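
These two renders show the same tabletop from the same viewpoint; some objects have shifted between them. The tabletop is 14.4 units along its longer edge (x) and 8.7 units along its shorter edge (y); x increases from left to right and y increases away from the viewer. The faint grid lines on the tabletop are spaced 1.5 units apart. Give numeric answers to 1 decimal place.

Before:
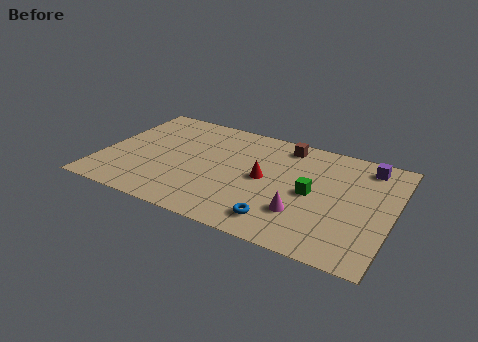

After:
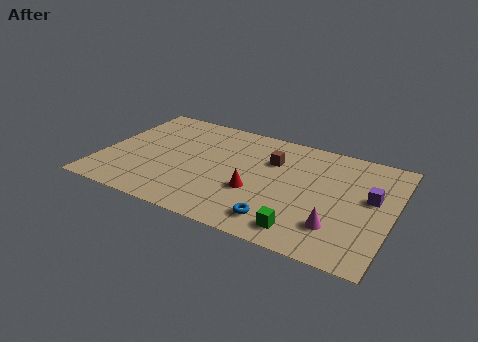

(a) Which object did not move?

the blue torus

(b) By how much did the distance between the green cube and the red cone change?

+0.8

They were about 2.4 units apart before and 3.2 after — 0.8 units further apart.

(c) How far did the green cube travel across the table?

2.9

The green cube was near (10.5, 4.2) before and (10.4, 1.3) after, so it travelled √(0.1² + 2.9²) ≈ 2.9 units.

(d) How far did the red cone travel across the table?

1.2

The red cone was near (8.1, 4.4) before and (7.8, 3.2) after, so it travelled √(0.3² + 1.2²) ≈ 1.2 units.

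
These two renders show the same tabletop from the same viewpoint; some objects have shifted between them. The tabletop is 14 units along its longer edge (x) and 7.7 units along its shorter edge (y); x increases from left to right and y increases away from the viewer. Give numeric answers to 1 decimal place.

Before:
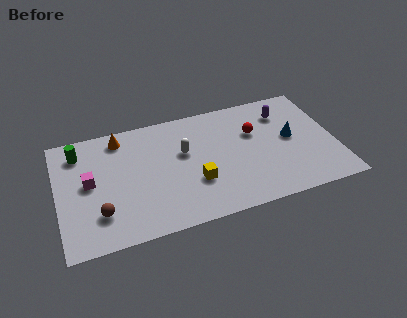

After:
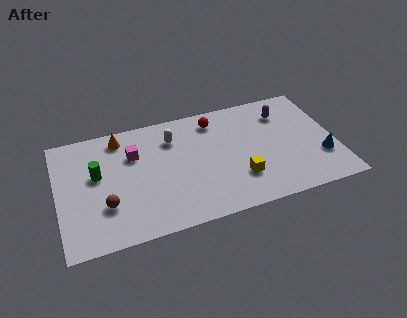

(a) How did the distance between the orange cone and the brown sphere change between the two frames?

-0.5

Before: roughly 4.8 units apart; after: 4.3. That's 0.5 units closer together.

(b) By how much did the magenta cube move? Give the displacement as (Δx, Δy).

(2.3, 1.2)

The magenta cube was at about (1.6, 4.1) and moved to about (3.9, 5.3).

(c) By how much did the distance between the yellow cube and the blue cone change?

-1.0

Before: roughly 5.2 units apart; after: 4.2. That's 1.0 units closer together.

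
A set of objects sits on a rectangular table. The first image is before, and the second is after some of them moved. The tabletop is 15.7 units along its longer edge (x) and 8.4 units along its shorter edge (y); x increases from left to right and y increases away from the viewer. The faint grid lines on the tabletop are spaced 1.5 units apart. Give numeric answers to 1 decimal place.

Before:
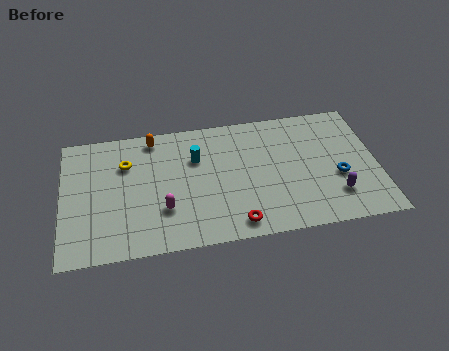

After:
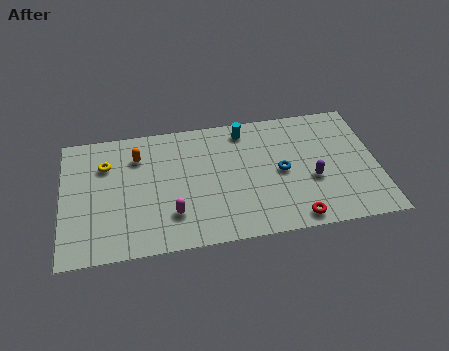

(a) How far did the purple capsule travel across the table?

1.6

The purple capsule moved from about (13.5, 2.1) to (12.4, 3.3), a distance of √(1.1² + 1.2²) ≈ 1.6.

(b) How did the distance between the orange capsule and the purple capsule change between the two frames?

-1.3

They were about 10.4 units apart before and 9.1 after — 1.3 units closer together.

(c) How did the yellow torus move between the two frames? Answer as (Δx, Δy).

(-1.0, 0.1)

The yellow torus was at about (3.2, 5.9) and moved to about (2.2, 6.0).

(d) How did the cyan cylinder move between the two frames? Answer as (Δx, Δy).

(2.5, 1.5)

The cyan cylinder was at about (6.7, 5.7) and moved to about (9.2, 7.2).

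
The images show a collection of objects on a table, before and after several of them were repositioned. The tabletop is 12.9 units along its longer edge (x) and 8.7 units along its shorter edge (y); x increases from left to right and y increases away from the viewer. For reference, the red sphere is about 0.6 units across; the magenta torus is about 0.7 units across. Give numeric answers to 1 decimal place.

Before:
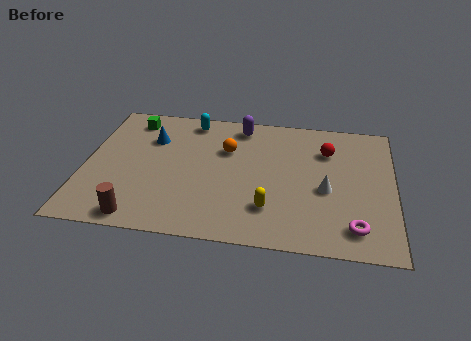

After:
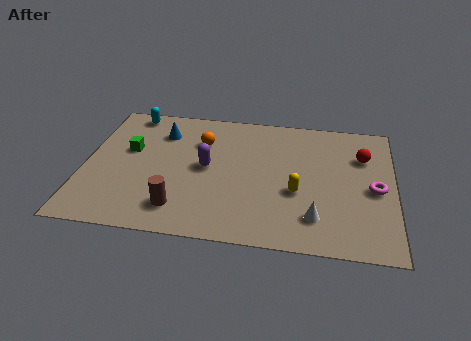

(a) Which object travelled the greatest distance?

the purple capsule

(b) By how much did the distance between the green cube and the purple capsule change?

-1.2

The distance was about 4.6 in the first image and 3.4 in the second, so they moved 1.2 units closer together.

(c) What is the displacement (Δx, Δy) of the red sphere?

(1.5, -0.2)

The red sphere started near (10.1, 6.3) and ended near (11.6, 6.1).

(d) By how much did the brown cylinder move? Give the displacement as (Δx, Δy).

(1.6, 0.8)

The brown cylinder started near (2.5, 0.9) and ended near (4.1, 1.7).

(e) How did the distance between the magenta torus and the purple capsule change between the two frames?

-0.7

They were about 7.7 units apart before and 7.0 after — 0.7 units closer together.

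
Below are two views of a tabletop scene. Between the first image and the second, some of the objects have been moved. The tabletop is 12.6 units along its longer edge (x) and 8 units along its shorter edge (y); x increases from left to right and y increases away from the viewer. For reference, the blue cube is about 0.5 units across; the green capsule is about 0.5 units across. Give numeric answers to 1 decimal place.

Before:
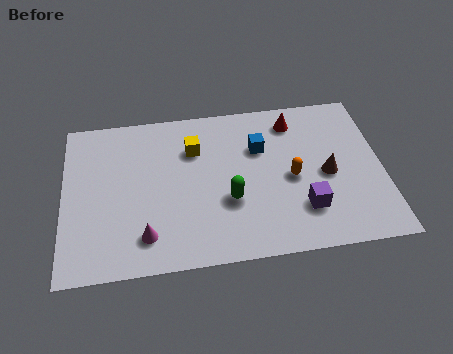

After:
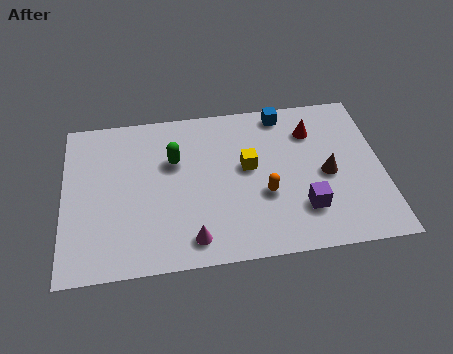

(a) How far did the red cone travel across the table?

0.9

The red cone moved from about (9.2, 6.6) to (9.9, 6.0), a distance of √(0.7² + 0.6²) ≈ 0.9.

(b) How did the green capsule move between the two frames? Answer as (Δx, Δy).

(-2.1, 2.3)

The green capsule started near (6.5, 2.9) and ended near (4.4, 5.2).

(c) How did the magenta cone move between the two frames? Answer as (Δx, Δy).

(1.8, -0.4)

From the two frames, the magenta cone sits at roughly (3.2, 1.6) before and (5.0, 1.2) after.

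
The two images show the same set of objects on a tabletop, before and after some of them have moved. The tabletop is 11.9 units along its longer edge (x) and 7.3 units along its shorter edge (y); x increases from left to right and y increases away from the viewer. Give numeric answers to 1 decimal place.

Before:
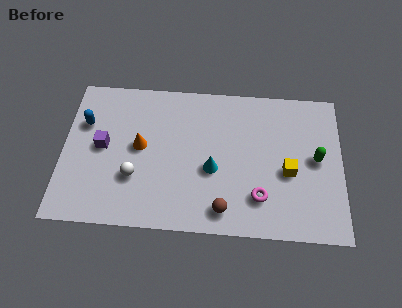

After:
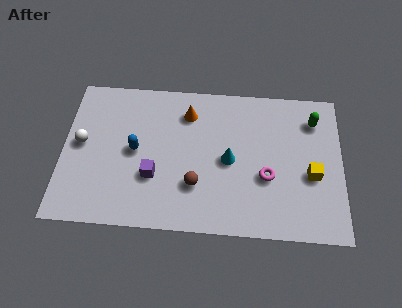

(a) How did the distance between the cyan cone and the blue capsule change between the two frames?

-1.8

The distance was about 5.8 in the first image and 4.0 in the second, so they moved 1.8 units closer together.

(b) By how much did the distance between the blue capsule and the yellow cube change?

-1.4

They were about 8.9 units apart before and 7.5 after — 1.4 units closer together.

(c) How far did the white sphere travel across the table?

2.7

From (3.1, 2.4) to (0.8, 3.9), the white sphere covered √(2.3² + 1.5²) ≈ 2.7 units.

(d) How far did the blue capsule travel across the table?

2.5

The blue capsule was near (0.9, 4.9) before and (3.1, 3.7) after, so it travelled √(2.2² + 1.2²) ≈ 2.5 units.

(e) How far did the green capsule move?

1.9

The green capsule was near (10.8, 3.8) before and (10.7, 5.7) after, so it travelled √(0.1² + 1.9²) ≈ 1.9 units.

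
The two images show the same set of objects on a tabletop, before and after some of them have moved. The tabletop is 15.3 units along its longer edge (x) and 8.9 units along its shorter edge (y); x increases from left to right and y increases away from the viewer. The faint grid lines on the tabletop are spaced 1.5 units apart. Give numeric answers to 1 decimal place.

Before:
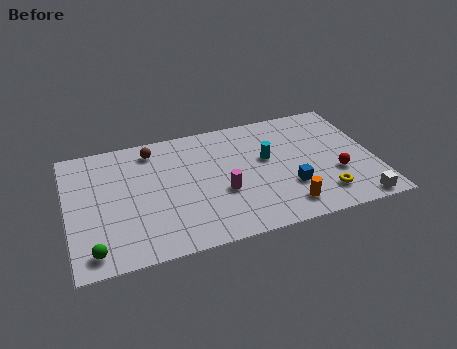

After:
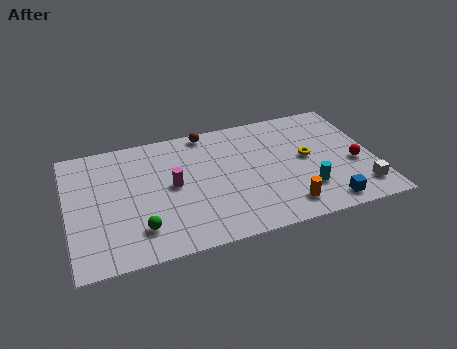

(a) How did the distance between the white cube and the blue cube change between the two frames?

-1.9

They were about 3.8 units apart before and 1.9 after — 1.9 units closer together.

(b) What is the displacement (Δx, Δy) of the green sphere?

(2.3, 0.8)

From the two frames, the green sphere sits at roughly (1.1, 1.2) before and (3.4, 2.0) after.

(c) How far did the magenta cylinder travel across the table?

2.7

From (7.6, 3.4) to (5.2, 4.6), the magenta cylinder covered √(2.4² + 1.2²) ≈ 2.7 units.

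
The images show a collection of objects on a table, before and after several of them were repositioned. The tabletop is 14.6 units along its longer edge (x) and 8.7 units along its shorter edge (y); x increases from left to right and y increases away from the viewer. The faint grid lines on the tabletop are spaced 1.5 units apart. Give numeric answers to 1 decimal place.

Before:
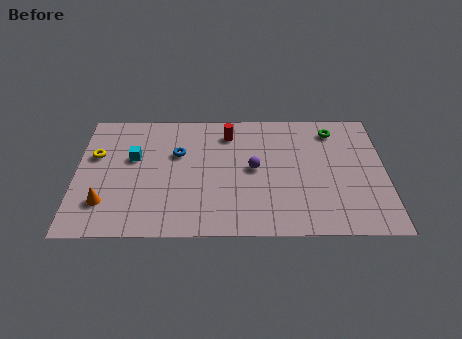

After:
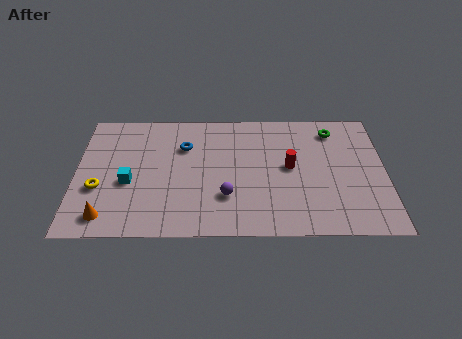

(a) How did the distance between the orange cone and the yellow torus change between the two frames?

-1.4

They were about 3.3 units apart before and 1.9 after — 1.4 units closer together.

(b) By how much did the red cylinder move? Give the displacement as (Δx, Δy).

(2.9, -2.4)

The red cylinder was at about (7.2, 7.0) and moved to about (10.1, 4.6).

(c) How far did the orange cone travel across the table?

0.9

The orange cone moved from about (1.4, 2.2) to (1.5, 1.3), a distance of √(0.1² + 0.9²) ≈ 0.9.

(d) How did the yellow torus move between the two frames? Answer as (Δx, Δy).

(0.2, -2.3)

The yellow torus started near (0.9, 5.5) and ended near (1.1, 3.2).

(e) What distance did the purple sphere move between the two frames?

2.3

The purple sphere was near (8.4, 4.5) before and (7.1, 2.6) after, so it travelled √(1.3² + 1.9²) ≈ 2.3 units.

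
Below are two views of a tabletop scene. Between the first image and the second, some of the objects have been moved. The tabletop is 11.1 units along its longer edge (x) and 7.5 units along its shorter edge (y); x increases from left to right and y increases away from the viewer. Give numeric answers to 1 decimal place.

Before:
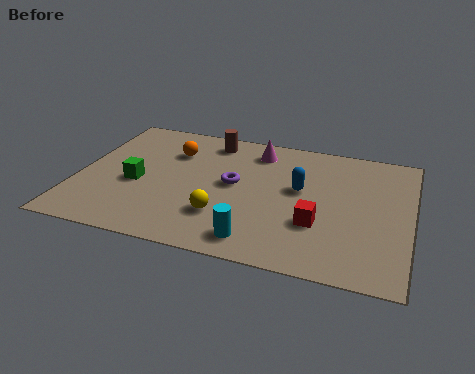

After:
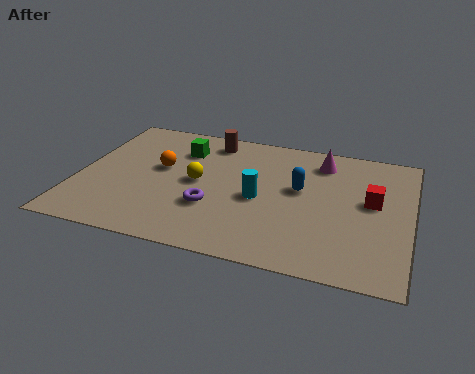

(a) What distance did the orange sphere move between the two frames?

1.1

The orange sphere was near (3.0, 5.4) before and (2.7, 4.3) after, so it travelled √(0.3² + 1.1²) ≈ 1.1 units.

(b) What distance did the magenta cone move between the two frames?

2.2

The magenta cone moved from about (5.8, 6.2) to (8.0, 6.1), a distance of √(2.2² + 0.1²) ≈ 2.2.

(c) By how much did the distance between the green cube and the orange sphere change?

-1.0

The distance was about 2.4 in the first image and 1.4 in the second, so they moved 1.0 units closer together.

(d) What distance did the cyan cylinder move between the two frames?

2.3

The cyan cylinder was near (6.2, 1.1) before and (6.1, 3.4) after, so it travelled √(0.1² + 2.3²) ≈ 2.3 units.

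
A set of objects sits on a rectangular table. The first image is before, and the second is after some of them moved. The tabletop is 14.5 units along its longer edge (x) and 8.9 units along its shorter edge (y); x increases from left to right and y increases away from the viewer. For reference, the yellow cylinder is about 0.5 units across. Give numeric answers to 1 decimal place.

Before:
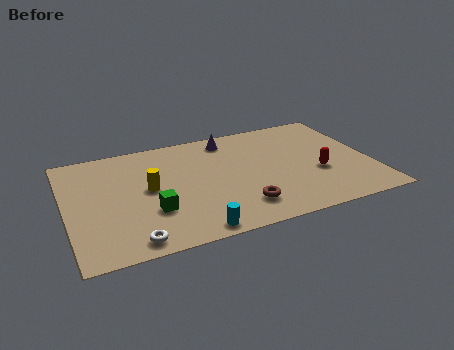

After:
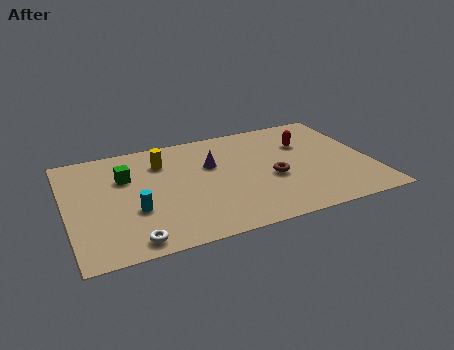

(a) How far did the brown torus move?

2.5

From (8.0, 1.9) to (9.7, 3.7), the brown torus covered √(1.7² + 1.8²) ≈ 2.5 units.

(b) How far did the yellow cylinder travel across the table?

2.2

The yellow cylinder was near (3.9, 4.7) before and (4.7, 6.7) after, so it travelled √(0.8² + 2.0²) ≈ 2.2 units.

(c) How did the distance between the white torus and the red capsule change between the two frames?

+0.8

They were about 9.4 units apart before and 10.2 after — 0.8 units further apart.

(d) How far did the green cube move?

3.3

The green cube was near (3.9, 2.9) before and (2.9, 6.0) after, so it travelled √(1.0² + 3.1²) ≈ 3.3 units.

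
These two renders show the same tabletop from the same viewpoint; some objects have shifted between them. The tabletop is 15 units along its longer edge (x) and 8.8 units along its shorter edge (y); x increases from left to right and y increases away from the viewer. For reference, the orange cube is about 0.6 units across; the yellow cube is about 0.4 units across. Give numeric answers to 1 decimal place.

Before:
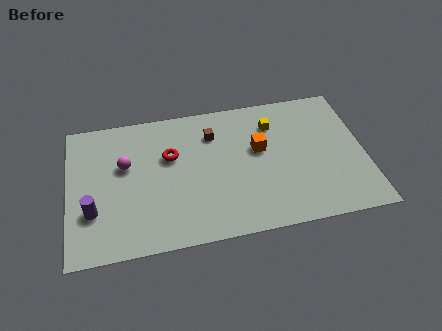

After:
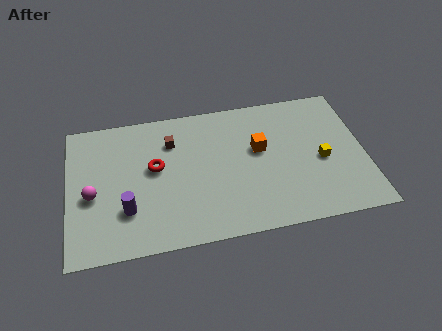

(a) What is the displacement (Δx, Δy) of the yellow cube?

(2.3, -2.8)

From the two frames, the yellow cube sits at roughly (10.5, 6.7) before and (12.8, 3.9) after.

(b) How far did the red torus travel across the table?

1.0

The red torus moved from about (5.2, 5.6) to (4.4, 5.0), a distance of √(0.8² + 0.6²) ≈ 1.0.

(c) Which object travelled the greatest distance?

the yellow cube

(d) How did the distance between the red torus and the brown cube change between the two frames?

-0.7

They were about 2.4 units apart before and 1.7 after — 0.7 units closer together.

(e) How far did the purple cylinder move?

1.7

From (1.2, 2.8) to (2.9, 2.6), the purple cylinder covered √(1.7² + 0.2²) ≈ 1.7 units.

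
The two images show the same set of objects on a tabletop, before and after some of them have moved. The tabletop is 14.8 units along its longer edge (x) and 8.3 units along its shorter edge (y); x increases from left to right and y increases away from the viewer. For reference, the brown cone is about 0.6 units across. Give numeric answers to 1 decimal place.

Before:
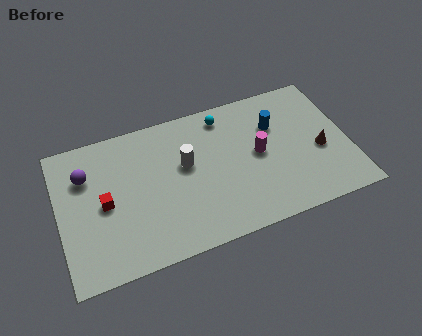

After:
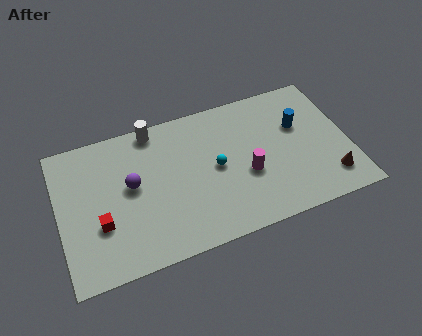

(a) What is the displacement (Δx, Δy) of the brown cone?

(0.3, -1.8)

From the two frames, the brown cone sits at roughly (13.3, 3.5) before and (13.6, 1.7) after.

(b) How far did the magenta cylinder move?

1.2

The magenta cylinder was near (10.2, 4.3) before and (9.5, 3.3) after, so it travelled √(0.7² + 1.0²) ≈ 1.2 units.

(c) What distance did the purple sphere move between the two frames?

2.6

From (1.5, 5.9) to (3.7, 4.6), the purple sphere covered √(2.2² + 1.3²) ≈ 2.6 units.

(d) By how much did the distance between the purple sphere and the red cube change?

+0.3

Before: roughly 2.1 units apart; after: 2.4. That's 0.3 units further apart.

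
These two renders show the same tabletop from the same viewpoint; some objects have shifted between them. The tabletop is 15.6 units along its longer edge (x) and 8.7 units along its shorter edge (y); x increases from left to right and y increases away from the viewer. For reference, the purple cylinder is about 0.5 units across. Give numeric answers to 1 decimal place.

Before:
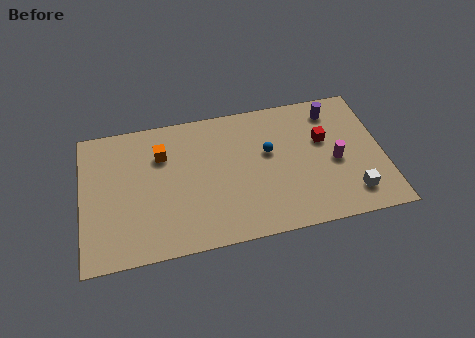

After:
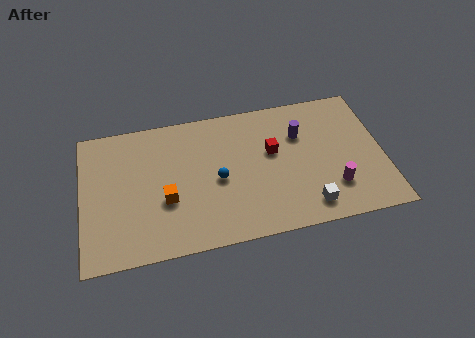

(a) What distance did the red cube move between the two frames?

2.7

The red cube moved from about (12.6, 5.4) to (9.9, 5.2), a distance of √(2.7² + 0.2²) ≈ 2.7.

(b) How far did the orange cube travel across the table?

2.9

The orange cube was near (4.2, 6.2) before and (4.3, 3.3) after, so it travelled √(0.1² + 2.9²) ≈ 2.9 units.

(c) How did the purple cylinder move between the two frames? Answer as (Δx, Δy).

(-1.8, -1.2)

The purple cylinder started near (13.2, 7.2) and ended near (11.4, 6.0).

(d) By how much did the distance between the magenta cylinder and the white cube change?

-0.6

They were about 2.3 units apart before and 1.7 after — 0.6 units closer together.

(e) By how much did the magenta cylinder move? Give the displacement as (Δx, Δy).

(-0.2, -1.6)

The magenta cylinder was at about (13.1, 3.9) and moved to about (12.9, 2.3).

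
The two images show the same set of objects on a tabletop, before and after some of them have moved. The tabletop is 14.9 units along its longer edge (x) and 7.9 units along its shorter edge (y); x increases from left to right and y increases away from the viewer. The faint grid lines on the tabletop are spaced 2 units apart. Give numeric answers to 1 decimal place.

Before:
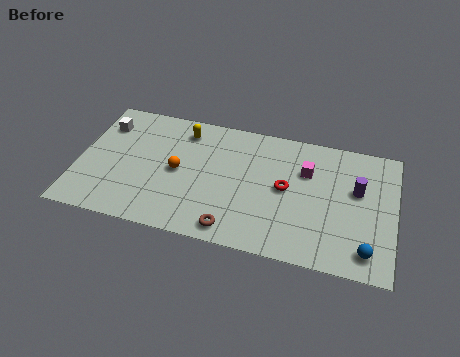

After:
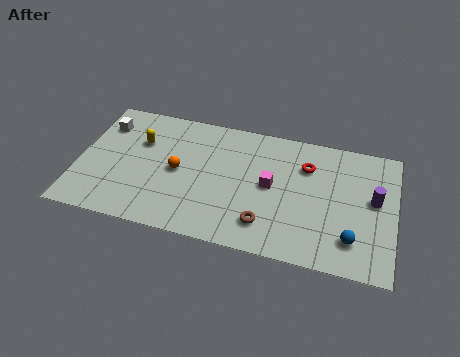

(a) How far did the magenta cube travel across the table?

2.1

The magenta cube was near (10.7, 5.4) before and (9.1, 4.1) after, so it travelled √(1.6² + 1.3²) ≈ 2.1 units.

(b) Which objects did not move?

the orange sphere and the white cube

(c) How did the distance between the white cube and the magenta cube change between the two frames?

-1.4

The distance was about 9.7 in the first image and 8.3 in the second, so they moved 1.4 units closer together.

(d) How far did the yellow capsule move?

2.3

The yellow capsule was near (4.8, 6.5) before and (2.8, 5.3) after, so it travelled √(2.0² + 1.2²) ≈ 2.3 units.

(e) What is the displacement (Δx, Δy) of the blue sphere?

(-0.7, 0.5)

The blue sphere was at about (13.7, 1.3) and moved to about (13.0, 1.8).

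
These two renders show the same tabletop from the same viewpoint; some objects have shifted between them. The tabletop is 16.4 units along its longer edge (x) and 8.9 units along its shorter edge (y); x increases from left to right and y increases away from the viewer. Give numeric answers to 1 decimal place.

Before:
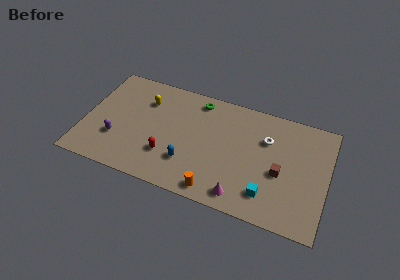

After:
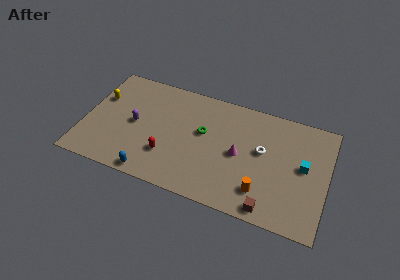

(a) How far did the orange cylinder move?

3.2

The orange cylinder was near (9.2, 1.0) before and (12.2, 2.0) after, so it travelled √(3.0² + 1.0²) ≈ 3.2 units.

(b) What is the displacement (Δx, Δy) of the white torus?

(-0.2, -1.0)

The white torus started near (12.2, 6.1) and ended near (12.0, 5.1).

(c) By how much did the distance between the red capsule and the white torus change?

-0.6

The distance was about 7.3 in the first image and 6.7 in the second, so they moved 0.6 units closer together.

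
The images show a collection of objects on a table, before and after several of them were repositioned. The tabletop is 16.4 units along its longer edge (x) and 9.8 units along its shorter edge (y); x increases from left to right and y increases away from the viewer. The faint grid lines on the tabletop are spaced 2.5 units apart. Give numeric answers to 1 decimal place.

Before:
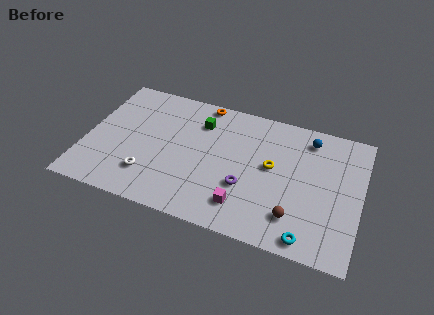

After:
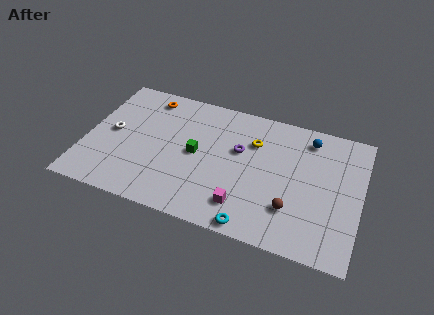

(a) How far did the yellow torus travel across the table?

1.9

The yellow torus was near (11.1, 5.4) before and (9.9, 6.9) after, so it travelled √(1.2² + 1.5²) ≈ 1.9 units.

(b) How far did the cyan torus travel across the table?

3.2

The cyan torus moved from about (13.6, 1.0) to (10.4, 0.8), a distance of √(3.2² + 0.2²) ≈ 3.2.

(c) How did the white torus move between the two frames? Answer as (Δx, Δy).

(-2.5, 2.6)

The white torus started near (4.0, 2.4) and ended near (1.5, 5.0).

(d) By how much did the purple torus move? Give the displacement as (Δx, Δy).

(-0.6, 2.6)

The purple torus started near (9.7, 3.4) and ended near (9.1, 6.0).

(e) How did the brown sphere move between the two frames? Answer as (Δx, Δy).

(-0.2, 0.5)

From the two frames, the brown sphere sits at roughly (12.7, 2.2) before and (12.5, 2.7) after.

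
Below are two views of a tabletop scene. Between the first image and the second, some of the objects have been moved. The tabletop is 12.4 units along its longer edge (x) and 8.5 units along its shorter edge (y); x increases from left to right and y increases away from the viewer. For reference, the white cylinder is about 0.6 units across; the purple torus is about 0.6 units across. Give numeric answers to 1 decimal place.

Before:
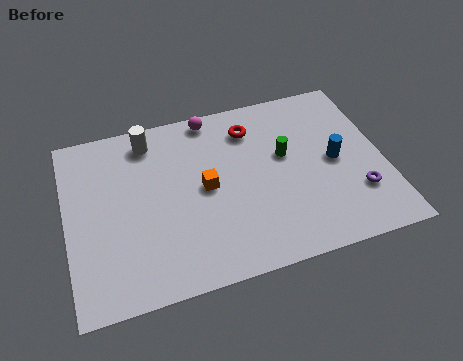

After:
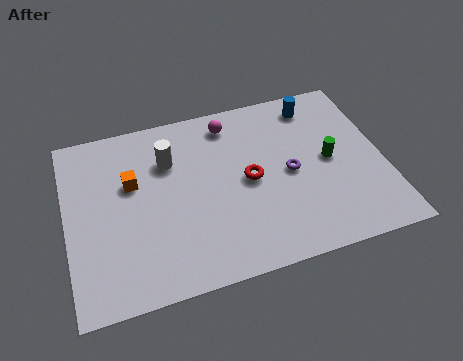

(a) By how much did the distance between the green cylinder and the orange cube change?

+4.5

They were about 3.3 units apart before and 7.8 after — 4.5 units further apart.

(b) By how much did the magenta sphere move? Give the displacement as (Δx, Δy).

(0.7, -0.5)

The magenta sphere was at about (5.9, 7.7) and moved to about (6.6, 7.2).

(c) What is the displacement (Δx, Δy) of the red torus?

(-0.3, -2.5)

The red torus started near (7.4, 6.7) and ended near (7.1, 4.2).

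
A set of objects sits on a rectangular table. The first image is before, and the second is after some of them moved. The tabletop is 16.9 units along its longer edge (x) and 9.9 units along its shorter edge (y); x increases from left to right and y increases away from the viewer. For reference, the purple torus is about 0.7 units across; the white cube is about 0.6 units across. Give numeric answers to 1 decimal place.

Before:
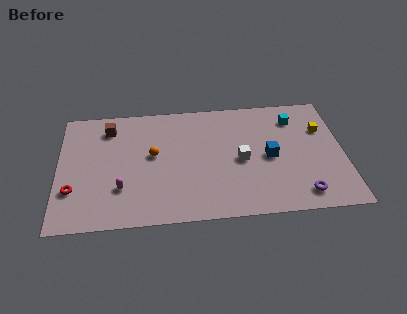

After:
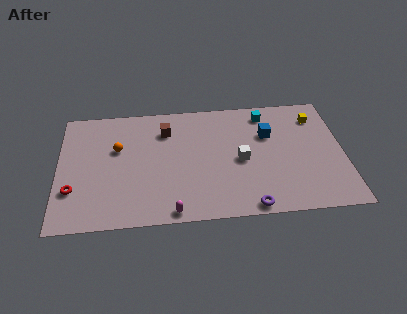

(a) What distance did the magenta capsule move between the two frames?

3.7

The magenta capsule was near (3.7, 2.9) before and (6.7, 0.8) after, so it travelled √(3.0² + 2.1²) ≈ 3.7 units.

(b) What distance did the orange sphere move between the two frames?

2.2

The orange sphere moved from about (5.6, 5.5) to (3.5, 6.2), a distance of √(2.1² + 0.7²) ≈ 2.2.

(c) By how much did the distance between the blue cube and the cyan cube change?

-1.7

They were about 3.5 units apart before and 1.8 after — 1.7 units closer together.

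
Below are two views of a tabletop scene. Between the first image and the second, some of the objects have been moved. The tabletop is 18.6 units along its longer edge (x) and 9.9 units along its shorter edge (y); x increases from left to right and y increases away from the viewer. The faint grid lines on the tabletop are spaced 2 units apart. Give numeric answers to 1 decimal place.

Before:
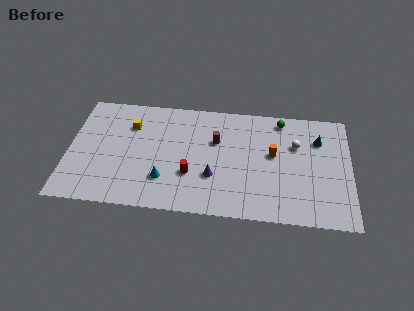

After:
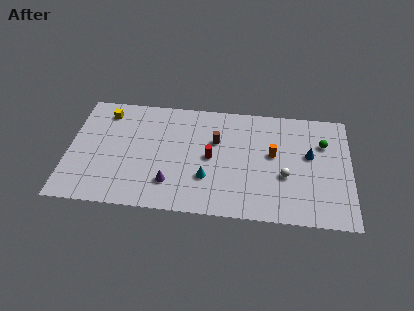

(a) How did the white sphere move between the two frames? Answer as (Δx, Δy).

(-0.7, -2.8)

The white sphere was at about (15.0, 6.6) and moved to about (14.3, 3.8).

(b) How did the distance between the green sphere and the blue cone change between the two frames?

-1.5

The distance was about 2.9 in the first image and 1.4 in the second, so they moved 1.5 units closer together.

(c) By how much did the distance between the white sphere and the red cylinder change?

-2.6

Before: roughly 7.6 units apart; after: 5.0. That's 2.6 units closer together.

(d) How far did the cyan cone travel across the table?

2.8

The cyan cone was near (6.4, 2.7) before and (9.2, 3.1) after, so it travelled √(2.8² + 0.4²) ≈ 2.8 units.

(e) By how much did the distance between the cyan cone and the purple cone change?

-0.8

They were about 3.3 units apart before and 2.5 after — 0.8 units closer together.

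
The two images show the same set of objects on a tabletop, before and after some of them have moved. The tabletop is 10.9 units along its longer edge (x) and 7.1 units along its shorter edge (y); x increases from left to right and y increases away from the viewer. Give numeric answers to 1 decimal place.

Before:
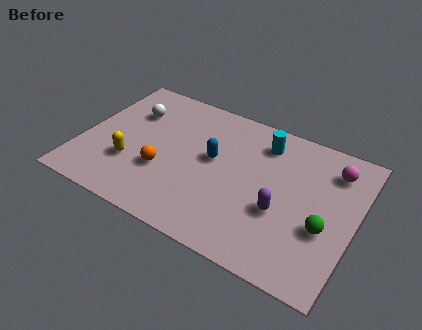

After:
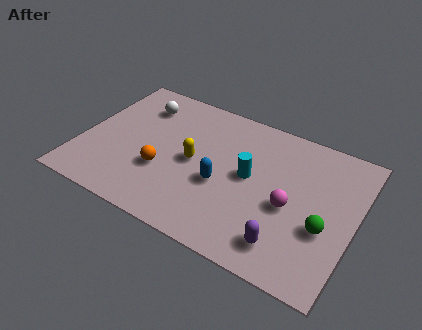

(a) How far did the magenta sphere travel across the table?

2.9

The magenta sphere was near (9.8, 5.6) before and (8.4, 3.1) after, so it travelled √(1.4² + 2.5²) ≈ 2.9 units.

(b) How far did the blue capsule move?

1.2

The blue capsule was near (5.2, 4.0) before and (5.7, 2.9) after, so it travelled √(0.5² + 1.1²) ≈ 1.2 units.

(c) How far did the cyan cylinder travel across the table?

1.9

From (7.0, 5.7) to (6.7, 3.8), the cyan cylinder covered √(0.3² + 1.9²) ≈ 1.9 units.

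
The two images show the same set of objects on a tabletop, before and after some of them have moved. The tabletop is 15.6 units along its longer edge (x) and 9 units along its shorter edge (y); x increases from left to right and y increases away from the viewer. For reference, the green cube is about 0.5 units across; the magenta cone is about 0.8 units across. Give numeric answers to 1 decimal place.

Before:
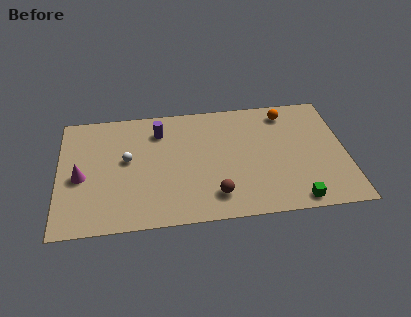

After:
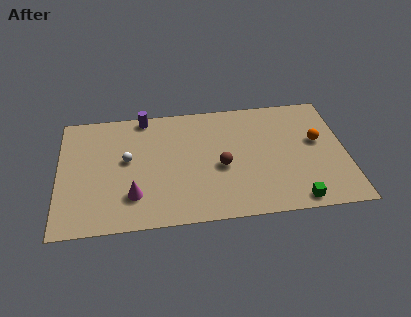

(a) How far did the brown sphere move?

2.1

The brown sphere moved from about (8.4, 1.8) to (8.8, 3.9), a distance of √(0.4² + 2.1²) ≈ 2.1.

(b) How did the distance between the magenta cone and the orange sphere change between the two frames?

-1.4

They were about 11.9 units apart before and 10.5 after — 1.4 units closer together.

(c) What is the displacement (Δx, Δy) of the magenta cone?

(2.8, -1.7)

The magenta cone was at about (1.2, 4.0) and moved to about (4.0, 2.3).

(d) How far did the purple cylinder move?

1.4

The purple cylinder was near (5.5, 7.0) before and (4.7, 8.2) after, so it travelled √(0.8² + 1.2²) ≈ 1.4 units.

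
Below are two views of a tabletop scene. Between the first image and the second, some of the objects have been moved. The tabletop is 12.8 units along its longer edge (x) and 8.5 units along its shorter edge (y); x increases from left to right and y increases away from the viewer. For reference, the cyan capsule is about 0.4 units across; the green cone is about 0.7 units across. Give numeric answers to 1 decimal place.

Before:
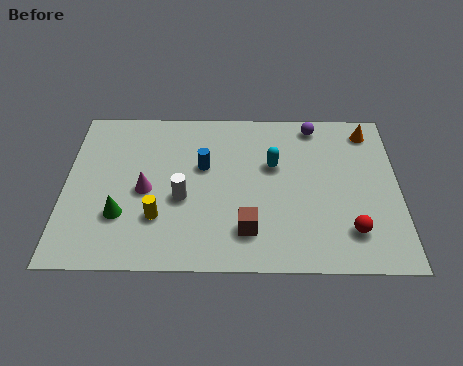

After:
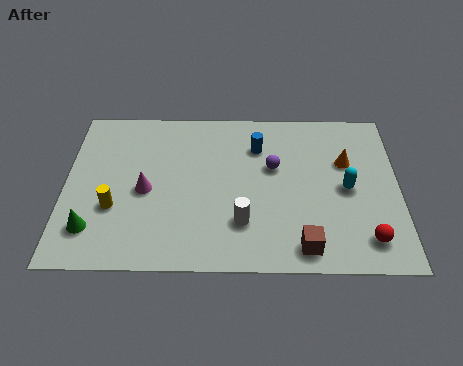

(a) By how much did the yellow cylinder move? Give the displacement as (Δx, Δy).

(-1.7, 0.5)

The yellow cylinder was at about (3.6, 2.5) and moved to about (1.9, 3.0).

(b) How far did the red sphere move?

0.7

The red sphere was near (10.9, 1.9) before and (11.5, 1.5) after, so it travelled √(0.6² + 0.4²) ≈ 0.7 units.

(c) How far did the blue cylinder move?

2.4

The blue cylinder was near (5.3, 5.2) before and (7.4, 6.3) after, so it travelled √(2.1² + 1.1²) ≈ 2.4 units.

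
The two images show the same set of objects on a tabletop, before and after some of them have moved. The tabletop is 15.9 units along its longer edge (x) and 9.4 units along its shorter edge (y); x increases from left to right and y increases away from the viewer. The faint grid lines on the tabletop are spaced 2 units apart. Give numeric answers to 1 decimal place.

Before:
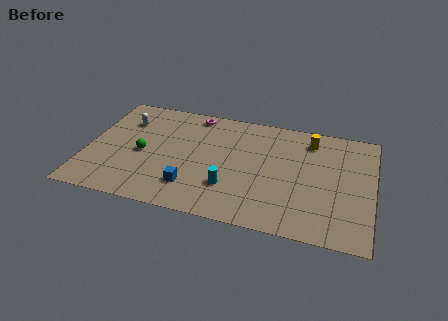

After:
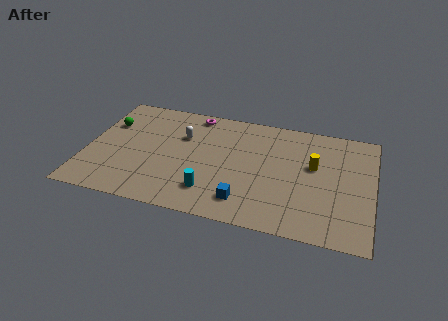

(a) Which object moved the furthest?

the white capsule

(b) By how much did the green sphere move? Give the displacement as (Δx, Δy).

(-2.1, 2.1)

The green sphere started near (3.1, 4.3) and ended near (1.0, 6.4).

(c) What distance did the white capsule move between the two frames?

3.4

From (1.9, 6.9) to (5.2, 6.3), the white capsule covered √(3.3² + 0.6²) ≈ 3.4 units.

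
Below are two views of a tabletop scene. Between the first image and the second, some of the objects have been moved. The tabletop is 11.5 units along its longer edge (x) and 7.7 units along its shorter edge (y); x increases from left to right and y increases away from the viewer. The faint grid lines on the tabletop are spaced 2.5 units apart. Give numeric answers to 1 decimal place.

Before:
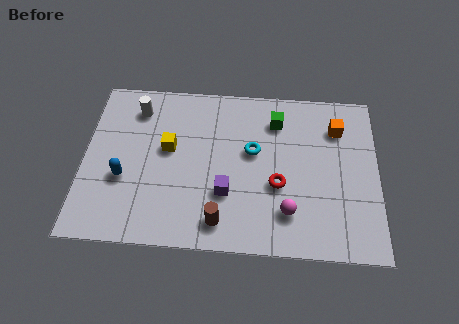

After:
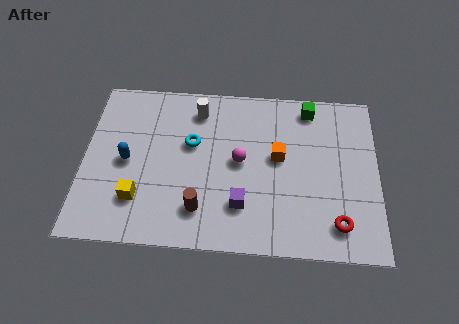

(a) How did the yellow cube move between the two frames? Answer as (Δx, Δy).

(-1.1, -2.4)

From the two frames, the yellow cube sits at roughly (3.3, 4.4) before and (2.2, 2.0) after.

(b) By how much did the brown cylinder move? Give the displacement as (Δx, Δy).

(-0.8, 0.5)

The brown cylinder started near (5.4, 1.2) and ended near (4.6, 1.7).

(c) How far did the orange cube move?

2.7

The orange cube moved from about (9.9, 5.8) to (7.6, 4.3), a distance of √(2.3² + 1.5²) ≈ 2.7.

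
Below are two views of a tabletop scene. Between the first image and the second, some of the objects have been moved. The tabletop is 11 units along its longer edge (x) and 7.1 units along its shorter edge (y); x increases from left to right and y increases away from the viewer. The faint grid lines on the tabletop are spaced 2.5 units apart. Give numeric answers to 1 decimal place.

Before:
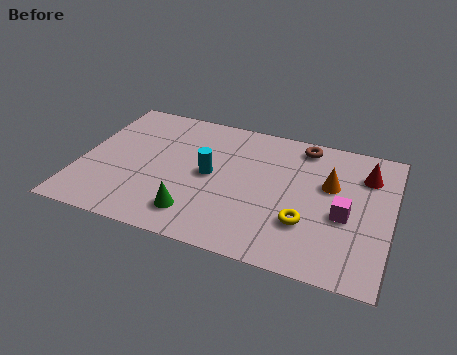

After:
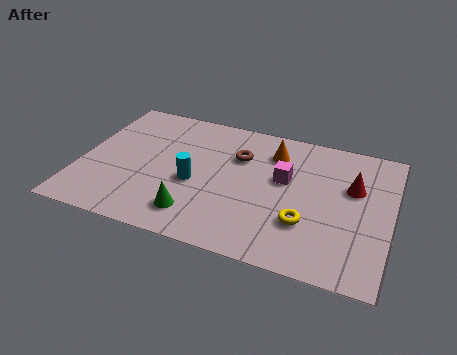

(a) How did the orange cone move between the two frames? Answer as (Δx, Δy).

(-2.1, 1.1)

From the two frames, the orange cone sits at roughly (8.8, 4.4) before and (6.7, 5.5) after.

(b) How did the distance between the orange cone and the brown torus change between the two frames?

-0.8

They were about 2.1 units apart before and 1.3 after — 0.8 units closer together.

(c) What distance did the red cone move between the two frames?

0.9

From (10.0, 5.3) to (9.6, 4.5), the red cone covered √(0.4² + 0.8²) ≈ 0.9 units.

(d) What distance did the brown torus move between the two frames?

2.6

The brown torus was near (7.7, 6.2) before and (5.5, 4.9) after, so it travelled √(2.2² + 1.3²) ≈ 2.6 units.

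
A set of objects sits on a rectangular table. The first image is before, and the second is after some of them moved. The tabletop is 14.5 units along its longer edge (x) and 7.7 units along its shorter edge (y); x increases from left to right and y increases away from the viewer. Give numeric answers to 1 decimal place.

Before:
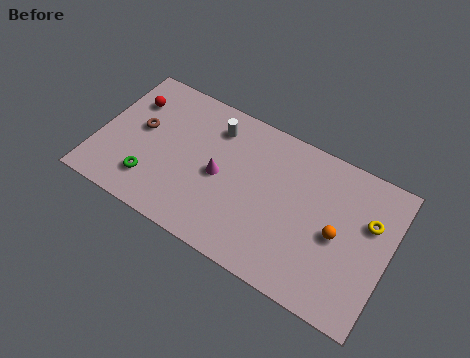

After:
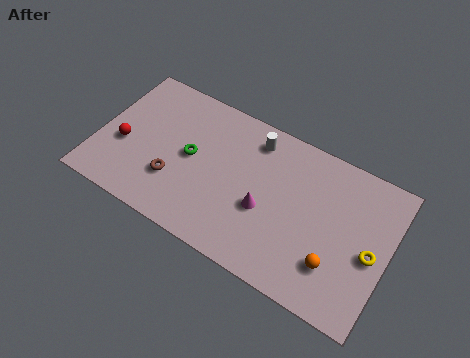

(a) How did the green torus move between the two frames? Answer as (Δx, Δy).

(1.7, 2.2)

From the two frames, the green torus sits at roughly (2.9, 1.8) before and (4.6, 4.0) after.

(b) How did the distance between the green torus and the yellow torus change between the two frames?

-1.9

They were about 11.0 units apart before and 9.1 after — 1.9 units closer together.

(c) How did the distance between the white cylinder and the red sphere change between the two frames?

+2.8

Before: roughly 4.2 units apart; after: 7.0. That's 2.8 units further apart.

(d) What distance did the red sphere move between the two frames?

2.5

From (1.3, 5.6) to (1.3, 3.1), the red sphere covered √(0.0² + 2.5²) ≈ 2.5 units.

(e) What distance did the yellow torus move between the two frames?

1.5

The yellow torus moved from about (13.4, 5.0) to (13.7, 3.5), a distance of √(0.3² + 1.5²) ≈ 1.5.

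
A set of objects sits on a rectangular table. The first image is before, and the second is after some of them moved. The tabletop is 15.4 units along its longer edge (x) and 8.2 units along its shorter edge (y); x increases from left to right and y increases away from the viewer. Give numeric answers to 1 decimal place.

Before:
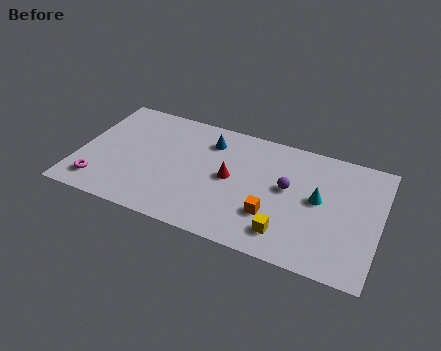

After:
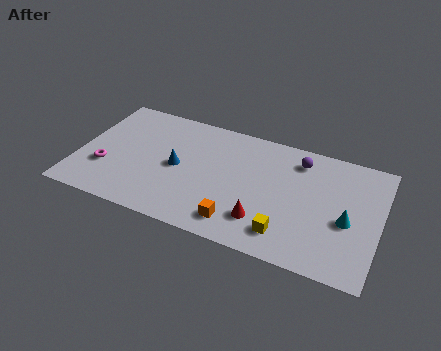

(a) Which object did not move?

the yellow cube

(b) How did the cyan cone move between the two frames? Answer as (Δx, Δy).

(1.5, -0.9)

The cyan cone started near (12.3, 4.4) and ended near (13.8, 3.5).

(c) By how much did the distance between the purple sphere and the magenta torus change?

+0.5

Before: roughly 9.9 units apart; after: 10.4. That's 0.5 units further apart.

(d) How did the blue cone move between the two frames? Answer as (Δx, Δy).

(-1.4, -2.4)

From the two frames, the blue cone sits at roughly (6.5, 6.4) before and (5.1, 4.0) after.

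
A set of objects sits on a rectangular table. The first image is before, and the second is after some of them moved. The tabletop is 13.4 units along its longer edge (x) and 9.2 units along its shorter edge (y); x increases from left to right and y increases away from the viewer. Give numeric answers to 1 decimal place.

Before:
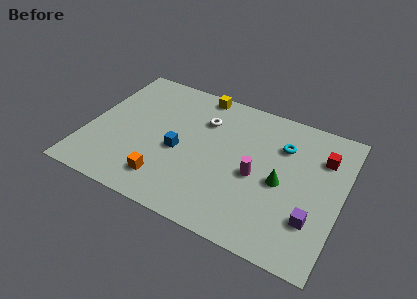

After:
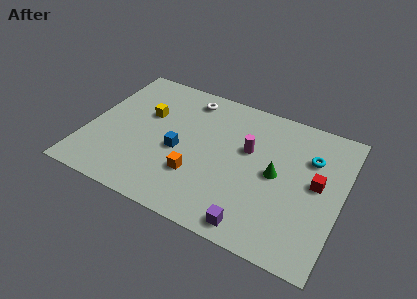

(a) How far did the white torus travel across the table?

1.6

The white torus moved from about (5.9, 6.6) to (4.9, 7.8), a distance of √(1.0² + 1.2²) ≈ 1.6.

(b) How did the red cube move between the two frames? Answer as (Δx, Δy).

(-0.1, -1.8)

The red cube started near (12.2, 6.7) and ended near (12.1, 4.9).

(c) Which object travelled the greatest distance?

the yellow cube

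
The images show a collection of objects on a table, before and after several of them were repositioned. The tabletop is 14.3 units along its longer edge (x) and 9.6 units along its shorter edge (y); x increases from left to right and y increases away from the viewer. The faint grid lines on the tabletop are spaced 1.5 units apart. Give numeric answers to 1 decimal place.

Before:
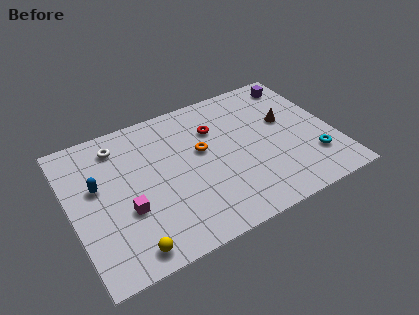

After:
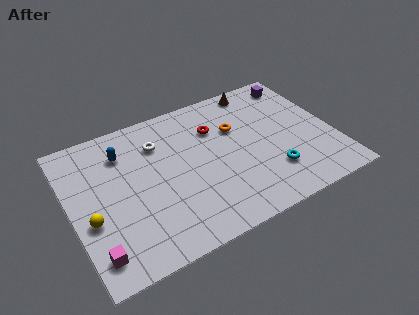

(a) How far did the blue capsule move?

2.3

From (1.5, 5.7) to (3.1, 7.3), the blue capsule covered √(1.6² + 1.6²) ≈ 2.3 units.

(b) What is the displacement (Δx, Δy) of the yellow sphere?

(-1.7, 2.6)

The yellow sphere was at about (2.6, 1.1) and moved to about (0.9, 3.7).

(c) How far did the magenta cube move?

2.7

The magenta cube moved from about (2.8, 3.5) to (0.9, 1.6), a distance of √(1.9² + 1.9²) ≈ 2.7.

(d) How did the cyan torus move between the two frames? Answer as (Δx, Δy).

(-2.3, 0.0)

The cyan torus was at about (12.9, 2.5) and moved to about (10.6, 2.5).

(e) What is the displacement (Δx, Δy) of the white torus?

(2.1, -0.8)

The white torus started near (2.9, 7.9) and ended near (5.0, 7.1).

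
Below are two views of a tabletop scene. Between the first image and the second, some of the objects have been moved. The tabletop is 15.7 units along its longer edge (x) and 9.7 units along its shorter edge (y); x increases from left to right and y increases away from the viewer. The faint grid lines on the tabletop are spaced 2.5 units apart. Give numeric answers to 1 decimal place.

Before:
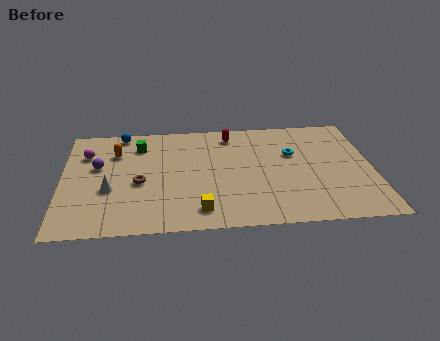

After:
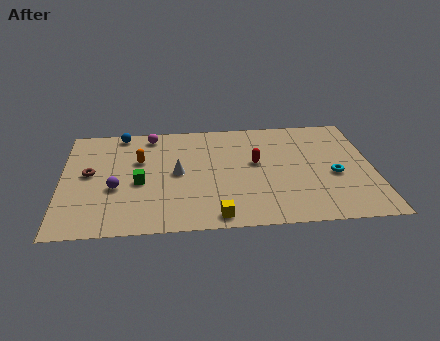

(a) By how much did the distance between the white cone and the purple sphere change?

+1.1

The distance was about 2.2 in the first image and 3.3 in the second, so they moved 1.1 units further apart.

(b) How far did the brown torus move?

2.7

The brown torus was near (3.9, 4.2) before and (1.4, 5.2) after, so it travelled √(2.5² + 1.0²) ≈ 2.7 units.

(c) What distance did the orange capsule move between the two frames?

1.4

From (2.7, 7.0) to (3.9, 6.2), the orange capsule covered √(1.2² + 0.8²) ≈ 1.4 units.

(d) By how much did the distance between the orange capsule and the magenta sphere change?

+0.9

They were about 1.5 units apart before and 2.4 after — 0.9 units further apart.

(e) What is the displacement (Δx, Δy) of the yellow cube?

(0.8, -0.6)

The yellow cube was at about (6.9, 1.6) and moved to about (7.7, 1.0).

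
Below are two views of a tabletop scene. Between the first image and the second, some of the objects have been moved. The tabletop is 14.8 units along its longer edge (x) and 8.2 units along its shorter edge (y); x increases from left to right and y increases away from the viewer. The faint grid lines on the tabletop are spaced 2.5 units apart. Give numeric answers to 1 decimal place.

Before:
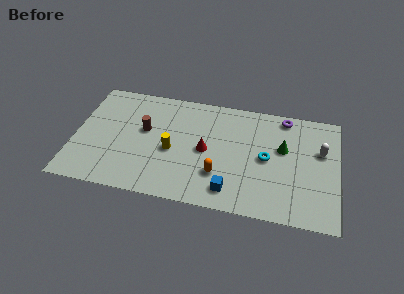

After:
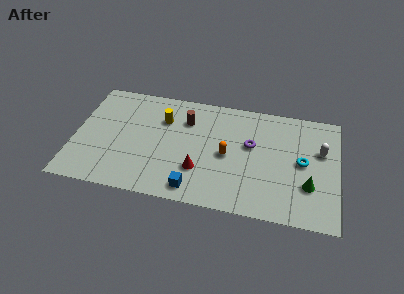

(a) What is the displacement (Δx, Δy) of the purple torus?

(-1.8, -2.4)

The purple torus started near (11.7, 7.3) and ended near (9.9, 4.9).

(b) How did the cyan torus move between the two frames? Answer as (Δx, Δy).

(2.0, 0.1)

From the two frames, the cyan torus sits at roughly (10.8, 4.1) before and (12.8, 4.2) after.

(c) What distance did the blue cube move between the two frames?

2.0

The blue cube moved from about (8.9, 1.4) to (6.9, 1.1), a distance of √(2.0² + 0.3²) ≈ 2.0.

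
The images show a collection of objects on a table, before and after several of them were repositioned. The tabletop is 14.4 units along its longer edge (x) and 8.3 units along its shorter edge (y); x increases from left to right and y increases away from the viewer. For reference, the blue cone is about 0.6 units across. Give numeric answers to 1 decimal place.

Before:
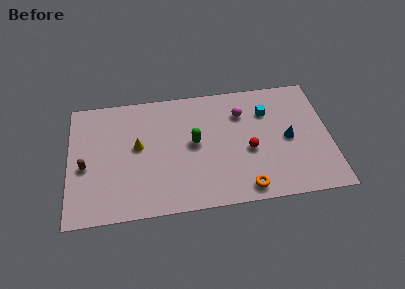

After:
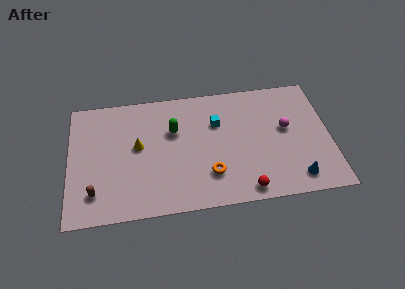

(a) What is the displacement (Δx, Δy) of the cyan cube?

(-2.8, -0.4)

From the two frames, the cyan cube sits at roughly (11.0, 6.0) before and (8.2, 5.6) after.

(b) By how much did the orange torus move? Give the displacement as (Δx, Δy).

(-1.9, 1.2)

From the two frames, the orange torus sits at roughly (9.6, 1.0) before and (7.7, 2.2) after.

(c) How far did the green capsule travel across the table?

1.5

The green capsule moved from about (6.9, 4.4) to (5.8, 5.4), a distance of √(1.1² + 1.0²) ≈ 1.5.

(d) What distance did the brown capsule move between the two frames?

1.9

The brown capsule was near (0.9, 3.6) before and (1.4, 1.8) after, so it travelled √(0.5² + 1.8²) ≈ 1.9 units.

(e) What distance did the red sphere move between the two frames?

2.6

The red sphere moved from about (9.9, 3.5) to (9.6, 0.9), a distance of √(0.3² + 2.6²) ≈ 2.6.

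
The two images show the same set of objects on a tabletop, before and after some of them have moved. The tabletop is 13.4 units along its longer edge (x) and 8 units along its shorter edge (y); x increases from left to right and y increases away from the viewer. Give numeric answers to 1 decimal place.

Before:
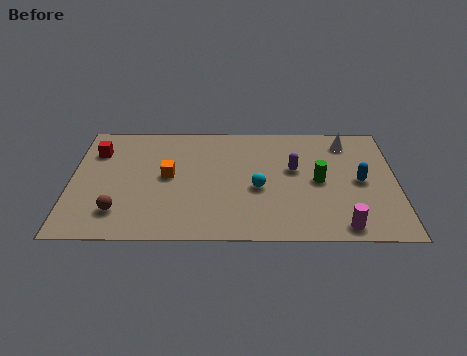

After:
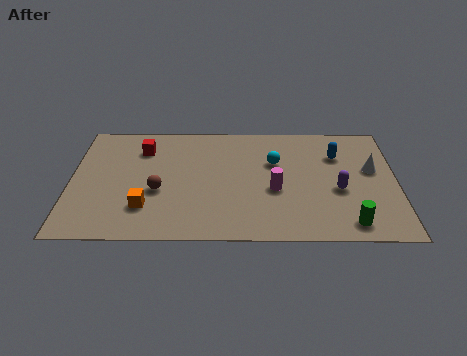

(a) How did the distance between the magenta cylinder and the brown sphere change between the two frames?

-4.3

Before: roughly 9.1 units apart; after: 4.8. That's 4.3 units closer together.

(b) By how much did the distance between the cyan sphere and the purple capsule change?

+1.2

They were about 2.0 units apart before and 3.2 after — 1.2 units further apart.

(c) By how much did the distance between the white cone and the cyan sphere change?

-0.9

Before: roughly 4.9 units apart; after: 4.0. That's 0.9 units closer together.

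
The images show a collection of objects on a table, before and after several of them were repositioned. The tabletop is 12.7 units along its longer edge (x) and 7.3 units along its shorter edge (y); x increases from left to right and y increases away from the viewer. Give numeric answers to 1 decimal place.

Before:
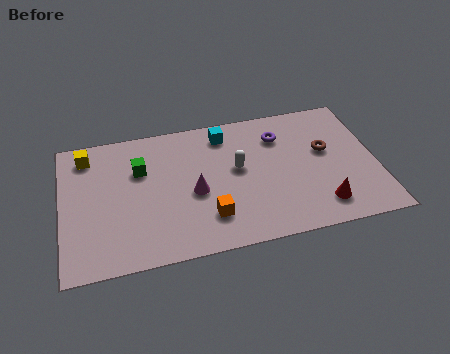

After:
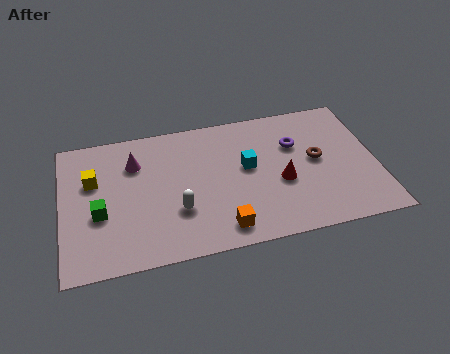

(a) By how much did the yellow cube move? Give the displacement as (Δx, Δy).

(0.2, -1.4)

The yellow cube was at about (1.1, 6.1) and moved to about (1.3, 4.7).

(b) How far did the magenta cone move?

3.1

The magenta cone moved from about (5.3, 3.2) to (3.0, 5.3), a distance of √(2.3² + 2.1²) ≈ 3.1.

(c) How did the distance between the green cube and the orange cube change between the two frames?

+1.1

Before: roughly 4.0 units apart; after: 5.1. That's 1.1 units further apart.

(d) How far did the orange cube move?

0.9

From (5.8, 1.8) to (6.3, 1.1), the orange cube covered √(0.5² + 0.7²) ≈ 0.9 units.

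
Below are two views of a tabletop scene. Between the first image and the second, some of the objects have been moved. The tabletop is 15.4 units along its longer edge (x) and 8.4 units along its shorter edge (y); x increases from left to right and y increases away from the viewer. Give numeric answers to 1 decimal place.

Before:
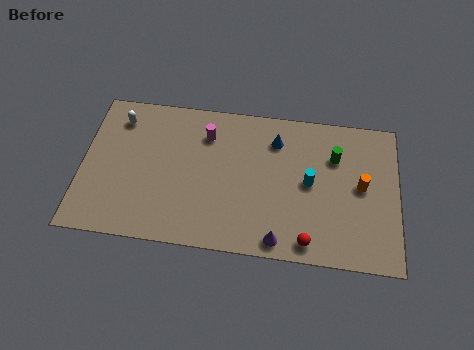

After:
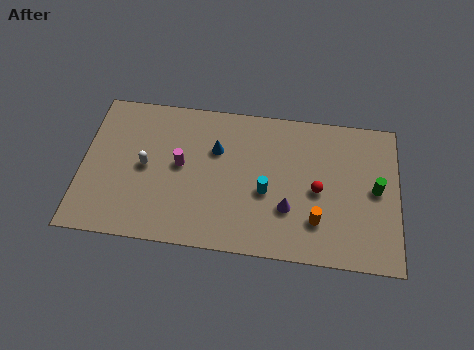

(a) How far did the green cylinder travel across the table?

2.6

The green cylinder was near (12.3, 5.9) before and (14.3, 4.3) after, so it travelled √(2.0² + 1.6²) ≈ 2.6 units.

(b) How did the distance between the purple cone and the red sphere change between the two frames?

+0.4

Before: roughly 1.4 units apart; after: 1.8. That's 0.4 units further apart.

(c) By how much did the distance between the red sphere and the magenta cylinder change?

-0.7

The distance was about 7.4 in the first image and 6.7 in the second, so they moved 0.7 units closer together.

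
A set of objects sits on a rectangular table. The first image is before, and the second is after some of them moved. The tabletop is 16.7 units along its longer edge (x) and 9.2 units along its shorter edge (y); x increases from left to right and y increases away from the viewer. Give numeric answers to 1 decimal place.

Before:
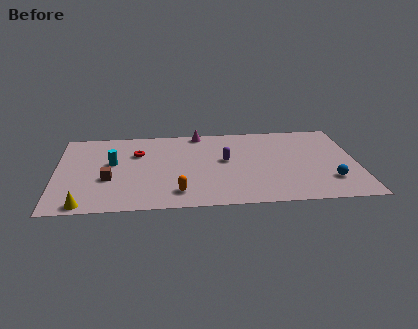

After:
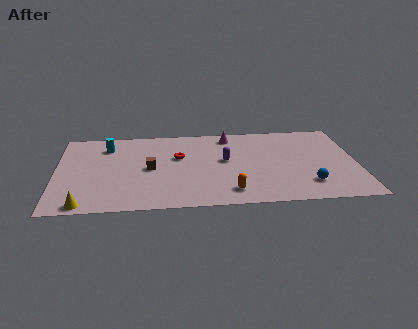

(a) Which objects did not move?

the yellow cone and the purple capsule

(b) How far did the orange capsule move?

2.9

The orange capsule was near (6.7, 1.7) before and (9.6, 1.6) after, so it travelled √(2.9² + 0.1²) ≈ 2.9 units.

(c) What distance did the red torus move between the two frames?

2.4

The red torus was near (4.5, 6.3) before and (6.8, 5.7) after, so it travelled √(2.3² + 0.6²) ≈ 2.4 units.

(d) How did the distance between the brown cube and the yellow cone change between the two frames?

+2.2

They were about 3.0 units apart before and 5.2 after — 2.2 units further apart.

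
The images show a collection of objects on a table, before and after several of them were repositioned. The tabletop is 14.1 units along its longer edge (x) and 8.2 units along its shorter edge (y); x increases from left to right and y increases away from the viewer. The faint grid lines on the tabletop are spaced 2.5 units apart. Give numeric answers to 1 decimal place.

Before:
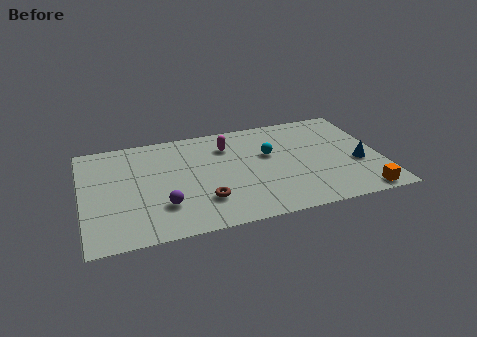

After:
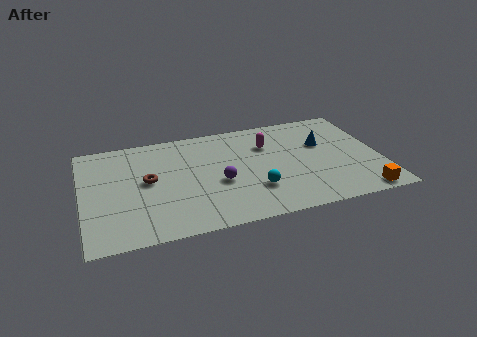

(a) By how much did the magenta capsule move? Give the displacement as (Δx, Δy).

(1.9, -0.4)

The magenta capsule started near (7.0, 6.2) and ended near (8.9, 5.8).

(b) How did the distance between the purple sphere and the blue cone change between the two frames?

-3.9

The distance was about 9.3 in the first image and 5.4 in the second, so they moved 3.9 units closer together.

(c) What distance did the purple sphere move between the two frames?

2.9

From (3.7, 2.3) to (6.4, 3.4), the purple sphere covered √(2.7² + 1.1²) ≈ 2.9 units.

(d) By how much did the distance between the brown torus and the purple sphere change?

+1.5

The distance was about 1.9 in the first image and 3.4 in the second, so they moved 1.5 units further apart.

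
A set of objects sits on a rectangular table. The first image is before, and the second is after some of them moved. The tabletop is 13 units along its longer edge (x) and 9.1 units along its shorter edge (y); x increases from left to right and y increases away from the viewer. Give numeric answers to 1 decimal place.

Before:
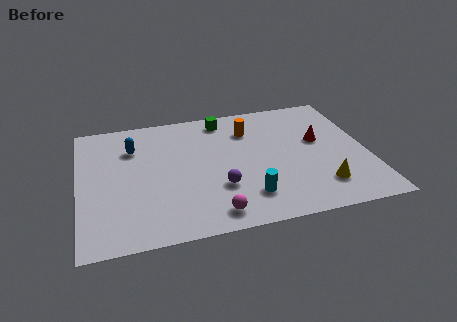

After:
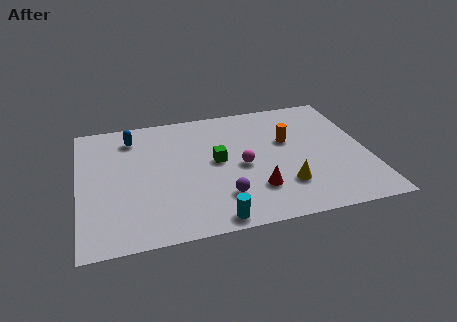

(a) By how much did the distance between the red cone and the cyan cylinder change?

-2.2

Before: roughly 4.8 units apart; after: 2.6. That's 2.2 units closer together.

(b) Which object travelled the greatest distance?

the red cone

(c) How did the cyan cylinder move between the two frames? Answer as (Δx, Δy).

(-1.6, -1.2)

From the two frames, the cyan cylinder sits at roughly (7.4, 2.0) before and (5.8, 0.8) after.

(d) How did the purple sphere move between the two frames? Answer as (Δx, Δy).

(0.1, -0.7)

The purple sphere started near (6.2, 2.9) and ended near (6.3, 2.2).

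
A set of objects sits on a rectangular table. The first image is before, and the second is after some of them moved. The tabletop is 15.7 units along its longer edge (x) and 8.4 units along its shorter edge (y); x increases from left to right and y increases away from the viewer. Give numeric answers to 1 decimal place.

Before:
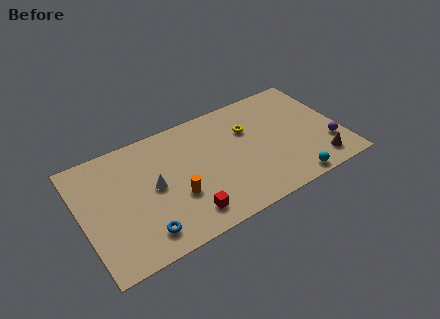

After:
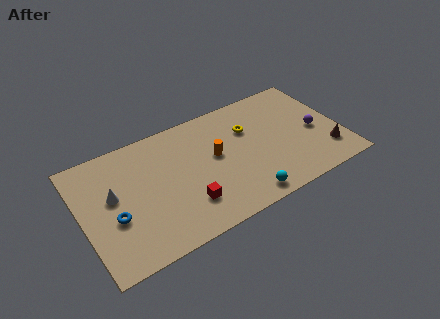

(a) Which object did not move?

the yellow torus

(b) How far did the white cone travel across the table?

2.5

From (4.3, 4.3) to (1.9, 4.8), the white cone covered √(2.4² + 0.5²) ≈ 2.5 units.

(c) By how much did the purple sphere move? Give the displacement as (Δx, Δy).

(-0.6, 1.4)

The purple sphere started near (14.8, 2.4) and ended near (14.2, 3.8).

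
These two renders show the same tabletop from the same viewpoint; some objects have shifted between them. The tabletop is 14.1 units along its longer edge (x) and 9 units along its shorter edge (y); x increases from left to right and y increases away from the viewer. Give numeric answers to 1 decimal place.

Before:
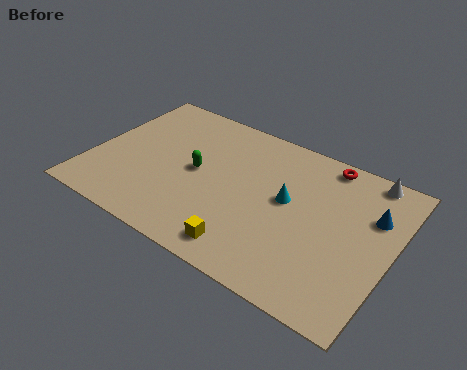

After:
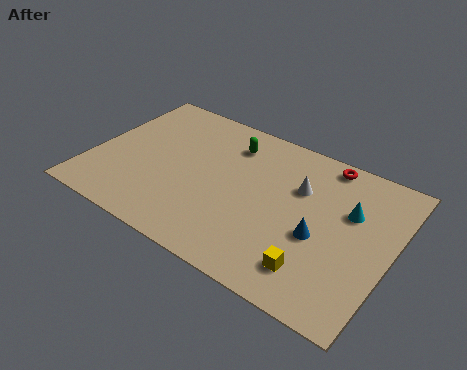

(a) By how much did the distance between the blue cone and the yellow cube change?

-5.1

The distance was about 7.0 in the first image and 1.9 in the second, so they moved 5.1 units closer together.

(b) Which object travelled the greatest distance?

the white cone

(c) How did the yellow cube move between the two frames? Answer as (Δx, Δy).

(3.1, 0.5)

From the two frames, the yellow cube sits at roughly (7.9, 1.3) before and (11.0, 1.8) after.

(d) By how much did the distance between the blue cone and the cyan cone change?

-1.6

The distance was about 4.0 in the first image and 2.4 in the second, so they moved 1.6 units closer together.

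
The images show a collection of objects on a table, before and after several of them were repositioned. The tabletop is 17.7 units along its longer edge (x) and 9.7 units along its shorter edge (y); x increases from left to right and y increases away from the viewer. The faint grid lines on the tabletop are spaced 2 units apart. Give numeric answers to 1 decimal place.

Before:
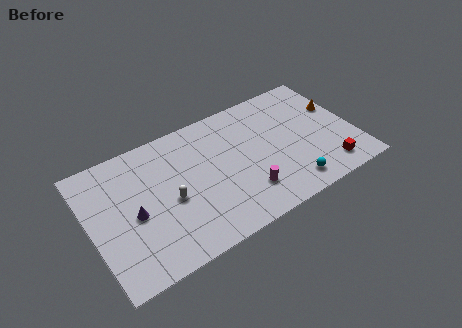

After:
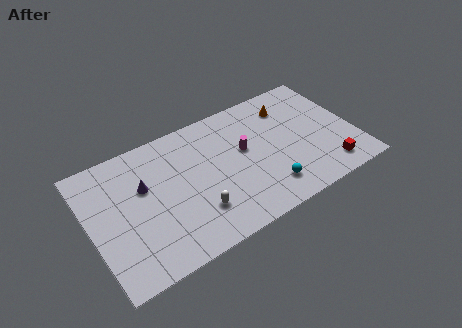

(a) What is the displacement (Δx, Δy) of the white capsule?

(1.5, -1.7)

From the two frames, the white capsule sits at roughly (5.2, 4.3) before and (6.7, 2.6) after.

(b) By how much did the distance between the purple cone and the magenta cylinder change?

-0.8

They were about 7.5 units apart before and 6.7 after — 0.8 units closer together.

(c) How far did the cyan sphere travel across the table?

1.6

The cyan sphere was near (12.9, 1.5) before and (11.4, 2.0) after, so it travelled √(1.5² + 0.5²) ≈ 1.6 units.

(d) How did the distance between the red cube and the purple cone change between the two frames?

-0.4

The distance was about 13.0 in the first image and 12.6 in the second, so they moved 0.4 units closer together.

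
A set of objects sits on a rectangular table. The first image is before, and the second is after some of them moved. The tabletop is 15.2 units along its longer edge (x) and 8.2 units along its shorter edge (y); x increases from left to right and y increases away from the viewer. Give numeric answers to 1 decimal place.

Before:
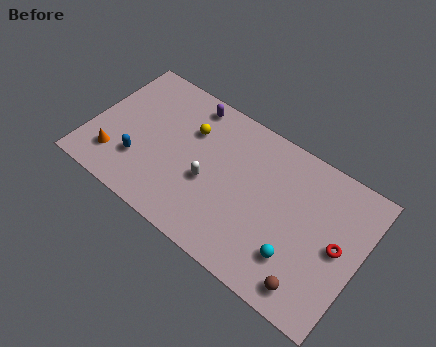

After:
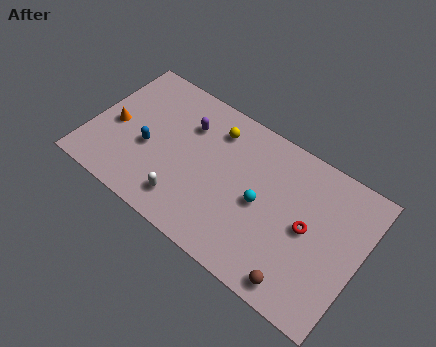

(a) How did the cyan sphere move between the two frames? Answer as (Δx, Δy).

(-2.3, 1.7)

The cyan sphere was at about (12.0, 2.2) and moved to about (9.7, 3.9).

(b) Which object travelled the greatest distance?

the cyan sphere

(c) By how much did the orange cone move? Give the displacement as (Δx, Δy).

(-0.4, 1.8)

From the two frames, the orange cone sits at roughly (1.7, 1.9) before and (1.3, 3.7) after.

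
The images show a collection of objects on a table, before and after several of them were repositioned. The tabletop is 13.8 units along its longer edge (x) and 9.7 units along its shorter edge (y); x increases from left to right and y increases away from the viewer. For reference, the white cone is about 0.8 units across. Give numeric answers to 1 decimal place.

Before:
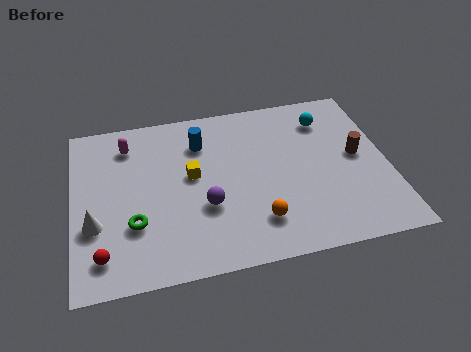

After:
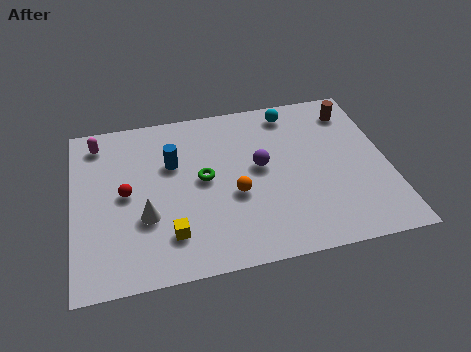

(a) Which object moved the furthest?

the green torus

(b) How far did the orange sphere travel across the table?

1.9

The orange sphere moved from about (7.9, 2.2) to (7.0, 3.9), a distance of √(0.9² + 1.7²) ≈ 1.9.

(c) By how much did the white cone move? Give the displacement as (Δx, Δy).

(2.2, 0.0)

The white cone was at about (0.9, 3.4) and moved to about (3.1, 3.4).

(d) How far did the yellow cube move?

3.4

The yellow cube was near (5.2, 5.4) before and (4.1, 2.2) after, so it travelled √(1.1² + 3.2²) ≈ 3.4 units.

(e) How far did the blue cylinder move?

1.6

The blue cylinder moved from about (5.7, 7.3) to (4.4, 6.3), a distance of √(1.3² + 1.0²) ≈ 1.6.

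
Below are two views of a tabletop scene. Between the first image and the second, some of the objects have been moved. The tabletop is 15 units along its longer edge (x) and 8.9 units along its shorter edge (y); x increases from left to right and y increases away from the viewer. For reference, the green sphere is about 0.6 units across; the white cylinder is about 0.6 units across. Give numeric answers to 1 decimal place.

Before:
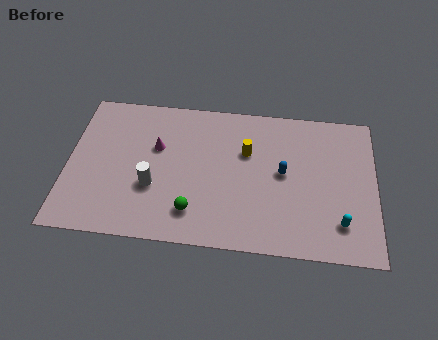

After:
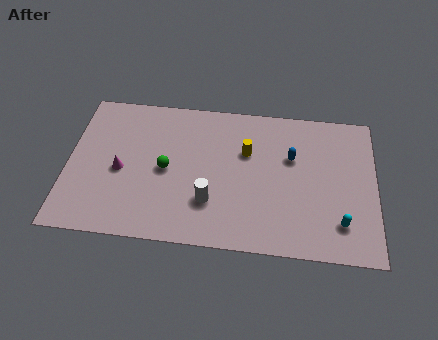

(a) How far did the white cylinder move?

2.9

The white cylinder was near (4.2, 3.2) before and (7.0, 2.6) after, so it travelled √(2.8² + 0.6²) ≈ 2.9 units.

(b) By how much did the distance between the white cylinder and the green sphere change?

+0.4

Before: roughly 2.4 units apart; after: 2.8. That's 0.4 units further apart.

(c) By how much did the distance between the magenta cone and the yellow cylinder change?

+2.0

They were about 4.4 units apart before and 6.4 after — 2.0 units further apart.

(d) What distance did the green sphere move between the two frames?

2.8

The green sphere was near (6.2, 1.9) before and (4.8, 4.3) after, so it travelled √(1.4² + 2.4²) ≈ 2.8 units.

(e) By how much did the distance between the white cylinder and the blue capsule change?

-1.5

The distance was about 6.5 in the first image and 5.0 in the second, so they moved 1.5 units closer together.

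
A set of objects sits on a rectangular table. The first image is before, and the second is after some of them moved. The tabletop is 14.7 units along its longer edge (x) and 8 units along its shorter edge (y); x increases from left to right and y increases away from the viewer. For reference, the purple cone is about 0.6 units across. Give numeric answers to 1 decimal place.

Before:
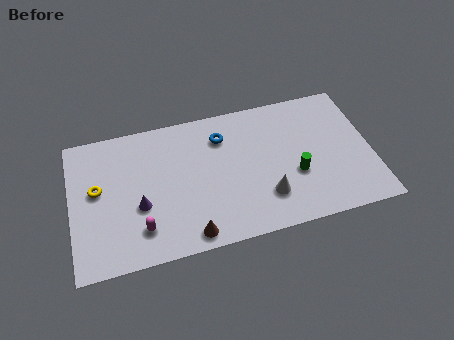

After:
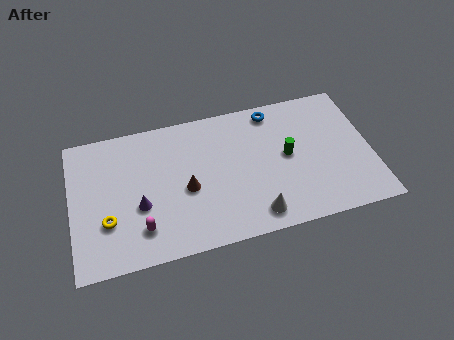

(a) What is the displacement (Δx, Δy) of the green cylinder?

(-0.3, 1.2)

The green cylinder started near (10.9, 3.0) and ended near (10.6, 4.2).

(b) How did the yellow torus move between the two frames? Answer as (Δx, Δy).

(0.4, -1.9)

The yellow torus started near (1.3, 4.5) and ended near (1.7, 2.6).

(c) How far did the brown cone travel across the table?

2.6

The brown cone moved from about (5.6, 0.9) to (5.6, 3.5), a distance of √(0.0² + 2.6²) ≈ 2.6.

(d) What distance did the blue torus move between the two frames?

2.8

From (7.5, 6.1) to (10.1, 7.0), the blue torus covered √(2.6² + 0.9²) ≈ 2.8 units.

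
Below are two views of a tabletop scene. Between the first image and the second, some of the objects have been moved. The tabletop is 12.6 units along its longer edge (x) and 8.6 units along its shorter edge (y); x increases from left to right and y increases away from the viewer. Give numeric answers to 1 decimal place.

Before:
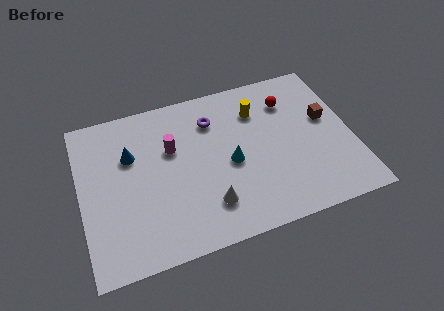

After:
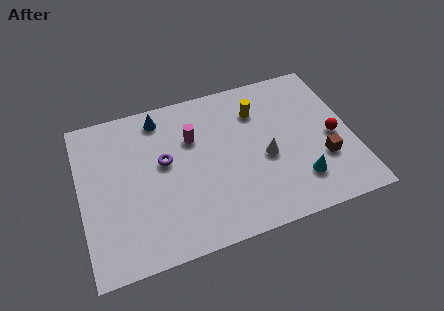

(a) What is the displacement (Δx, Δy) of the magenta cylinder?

(1.0, 0.3)

The magenta cylinder started near (4.3, 5.5) and ended near (5.3, 5.8).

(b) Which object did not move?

the yellow cylinder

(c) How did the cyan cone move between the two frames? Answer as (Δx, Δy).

(3.0, -1.9)

The cyan cone started near (6.9, 3.9) and ended near (9.9, 2.0).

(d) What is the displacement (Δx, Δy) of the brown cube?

(-0.4, -2.2)

The brown cube started near (11.5, 5.0) and ended near (11.1, 2.8).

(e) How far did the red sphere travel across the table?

3.2

The red sphere moved from about (9.9, 6.5) to (11.7, 3.9), a distance of √(1.8² + 2.6²) ≈ 3.2.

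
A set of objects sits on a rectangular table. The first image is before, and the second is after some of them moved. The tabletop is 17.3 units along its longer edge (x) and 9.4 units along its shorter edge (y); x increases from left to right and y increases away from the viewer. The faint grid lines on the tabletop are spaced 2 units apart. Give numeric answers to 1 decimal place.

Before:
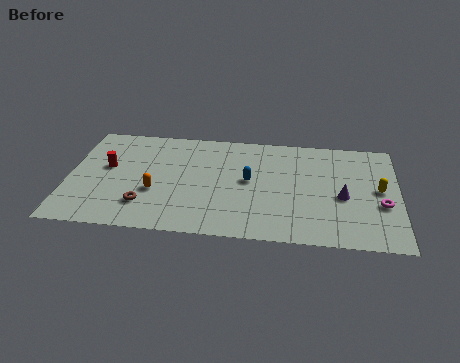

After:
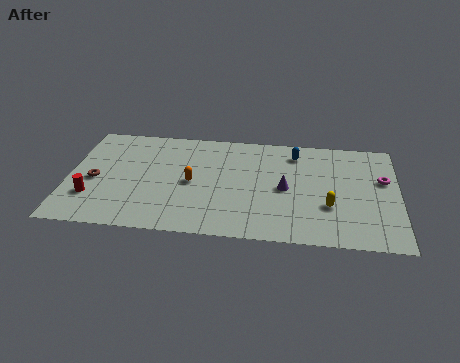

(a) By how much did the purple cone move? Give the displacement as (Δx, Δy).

(-3.0, 0.4)

The purple cone was at about (14.4, 4.1) and moved to about (11.4, 4.5).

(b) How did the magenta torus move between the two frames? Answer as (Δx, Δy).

(0.1, 2.2)

The magenta torus started near (16.4, 3.6) and ended near (16.5, 5.8).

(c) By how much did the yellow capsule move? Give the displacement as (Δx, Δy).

(-2.6, -1.7)

The yellow capsule was at about (16.3, 4.9) and moved to about (13.7, 3.2).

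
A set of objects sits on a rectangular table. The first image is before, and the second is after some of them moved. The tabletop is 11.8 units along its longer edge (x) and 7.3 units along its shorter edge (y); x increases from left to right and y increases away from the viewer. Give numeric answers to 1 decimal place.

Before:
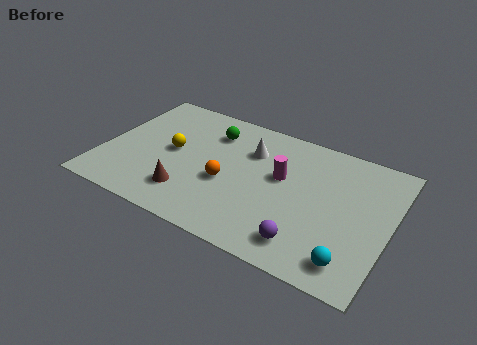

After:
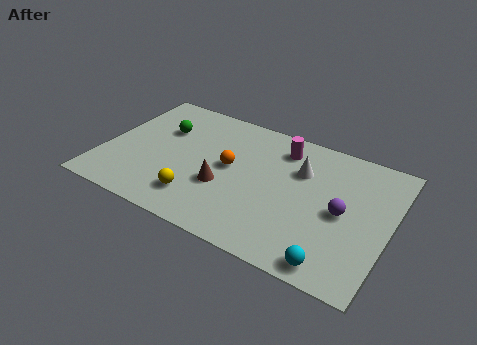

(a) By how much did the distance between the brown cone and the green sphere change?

-0.3

They were about 3.9 units apart before and 3.6 after — 0.3 units closer together.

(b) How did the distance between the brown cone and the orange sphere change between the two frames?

-0.7

The distance was about 1.9 in the first image and 1.2 in the second, so they moved 0.7 units closer together.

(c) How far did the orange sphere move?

0.9

From (5.2, 3.0) to (5.2, 3.9), the orange sphere covered √(0.0² + 0.9²) ≈ 0.9 units.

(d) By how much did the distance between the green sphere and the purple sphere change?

+1.6

The distance was about 6.2 in the first image and 7.8 in the second, so they moved 1.6 units further apart.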